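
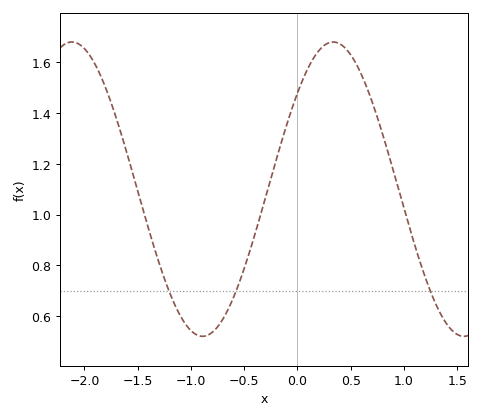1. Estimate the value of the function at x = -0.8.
0.54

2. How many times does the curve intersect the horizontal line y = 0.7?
3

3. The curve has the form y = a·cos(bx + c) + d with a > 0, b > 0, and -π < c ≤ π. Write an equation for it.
y = 0.58cos(2.6x - 0.86) + 1.1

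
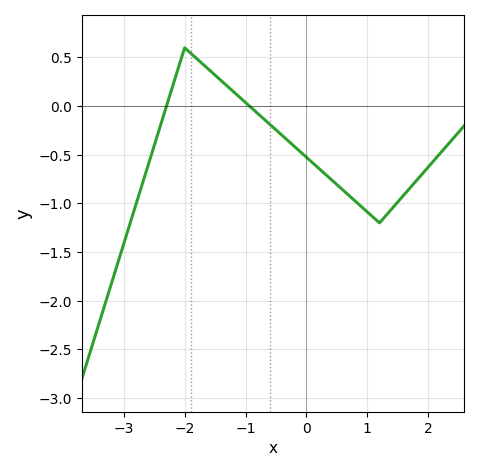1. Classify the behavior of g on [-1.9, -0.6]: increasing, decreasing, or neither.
decreasing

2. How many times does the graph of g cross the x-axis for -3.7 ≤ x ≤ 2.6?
2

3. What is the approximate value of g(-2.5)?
-0.4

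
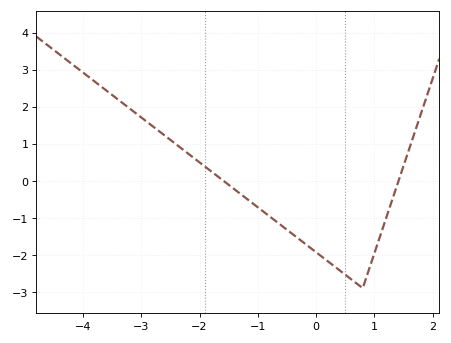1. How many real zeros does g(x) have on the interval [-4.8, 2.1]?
2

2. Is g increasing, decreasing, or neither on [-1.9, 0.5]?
decreasing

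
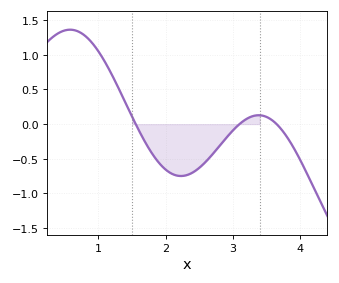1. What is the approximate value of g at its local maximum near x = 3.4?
0.15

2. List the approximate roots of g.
1.6, 3.1, 3.7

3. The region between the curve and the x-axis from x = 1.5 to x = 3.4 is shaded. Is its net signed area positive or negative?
negative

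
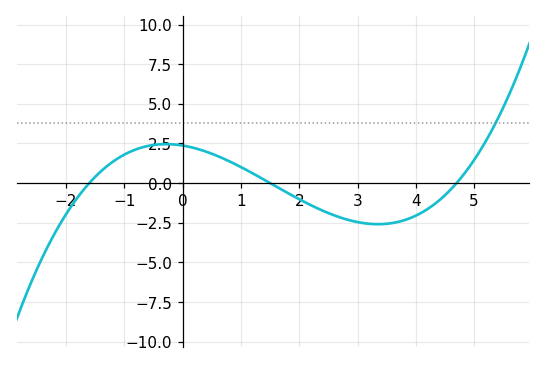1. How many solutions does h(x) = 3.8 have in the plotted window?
1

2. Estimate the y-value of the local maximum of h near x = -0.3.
2.4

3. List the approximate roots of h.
-1.6, 1.4, 4.8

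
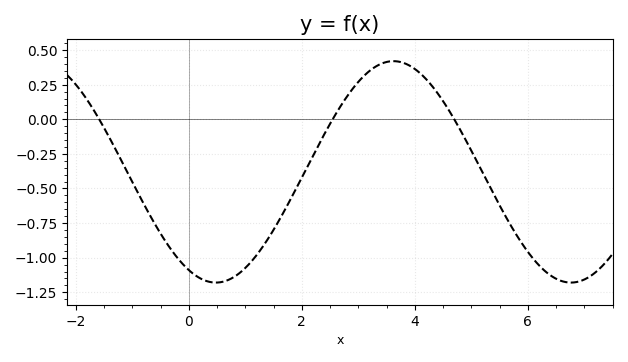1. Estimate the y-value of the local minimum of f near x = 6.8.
-1.18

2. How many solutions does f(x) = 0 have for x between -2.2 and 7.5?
3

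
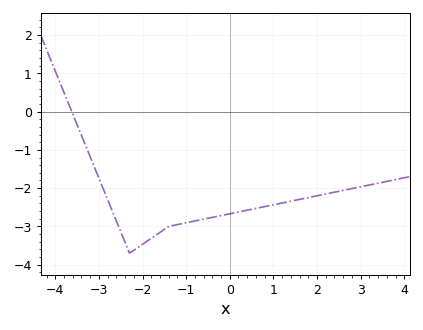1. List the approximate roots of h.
-3.62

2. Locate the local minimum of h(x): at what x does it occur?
-2.3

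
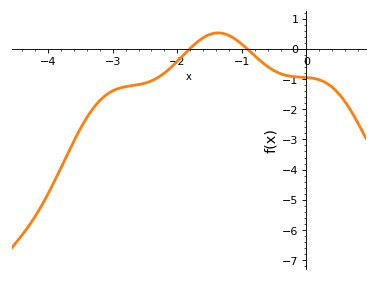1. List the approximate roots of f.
-1.81, -0.918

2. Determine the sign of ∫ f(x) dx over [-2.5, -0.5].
negative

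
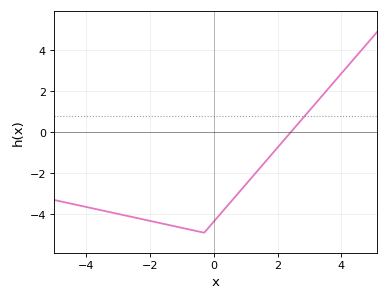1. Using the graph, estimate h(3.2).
1.4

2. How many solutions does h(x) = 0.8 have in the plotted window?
1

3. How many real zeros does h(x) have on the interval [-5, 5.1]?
1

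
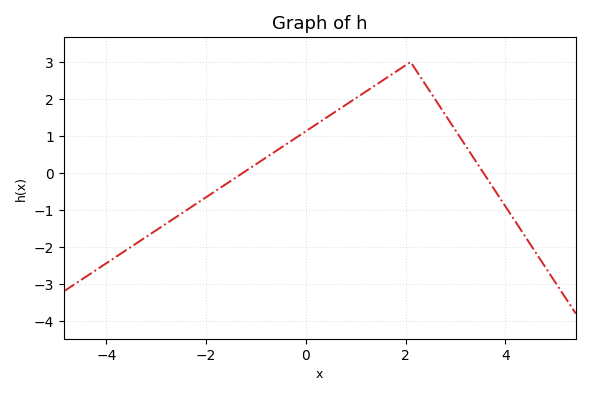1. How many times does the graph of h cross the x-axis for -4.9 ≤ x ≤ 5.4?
2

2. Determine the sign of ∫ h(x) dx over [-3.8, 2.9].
positive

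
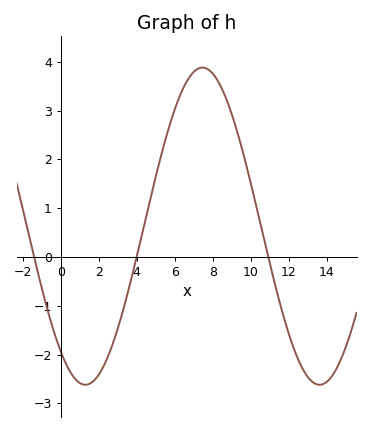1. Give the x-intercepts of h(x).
-1.4, 3.99, 10.9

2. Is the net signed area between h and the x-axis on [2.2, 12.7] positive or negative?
positive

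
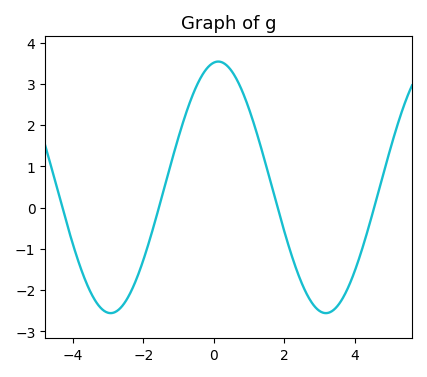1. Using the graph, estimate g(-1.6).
-0.1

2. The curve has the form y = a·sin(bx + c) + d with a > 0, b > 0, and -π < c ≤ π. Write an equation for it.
y = 3.05sin(1x + 1.4) + 0.49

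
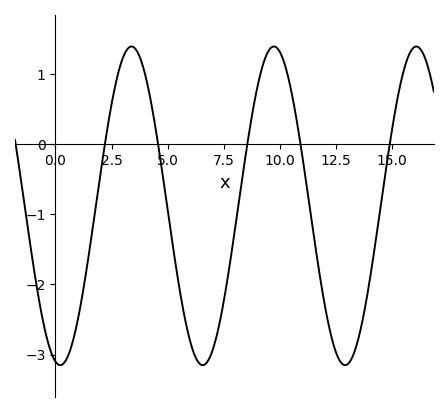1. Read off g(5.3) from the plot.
-1.6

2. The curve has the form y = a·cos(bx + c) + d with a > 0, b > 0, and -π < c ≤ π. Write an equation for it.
y = 2.27cos(0.99x + 2.93) - 0.88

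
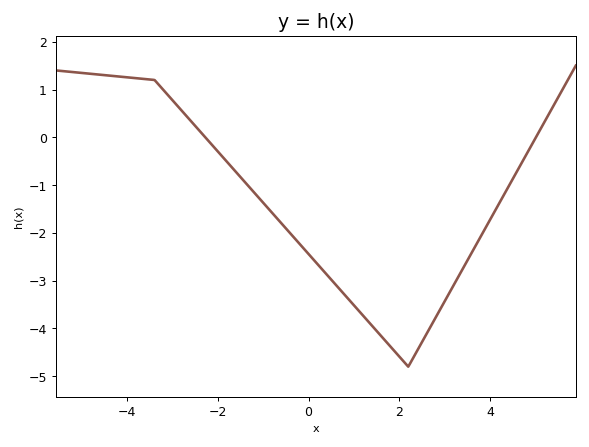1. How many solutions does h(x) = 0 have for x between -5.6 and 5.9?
2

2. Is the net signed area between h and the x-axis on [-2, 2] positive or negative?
negative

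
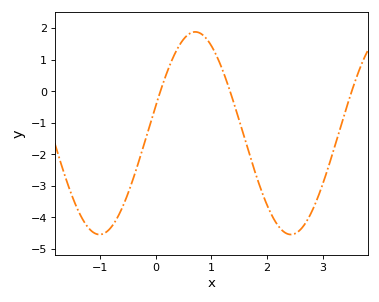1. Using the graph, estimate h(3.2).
-1.8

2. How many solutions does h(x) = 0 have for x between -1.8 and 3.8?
3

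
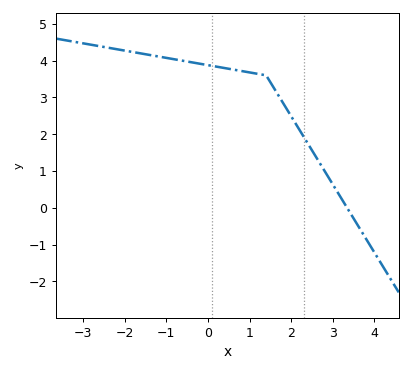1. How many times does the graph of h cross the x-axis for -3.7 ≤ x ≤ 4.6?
1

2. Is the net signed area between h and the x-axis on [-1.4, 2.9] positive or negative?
positive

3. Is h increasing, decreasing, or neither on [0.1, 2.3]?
decreasing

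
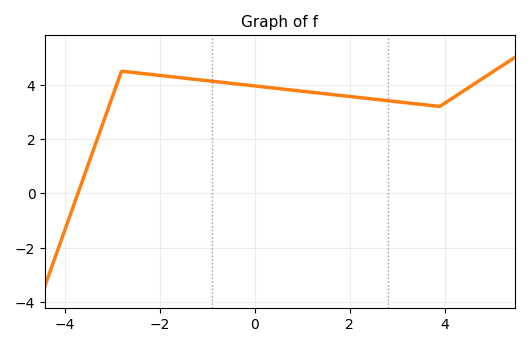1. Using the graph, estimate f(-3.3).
2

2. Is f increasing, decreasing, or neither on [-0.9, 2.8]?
decreasing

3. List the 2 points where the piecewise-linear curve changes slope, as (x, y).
(-2.8, 4.5); (3.9, 3.2)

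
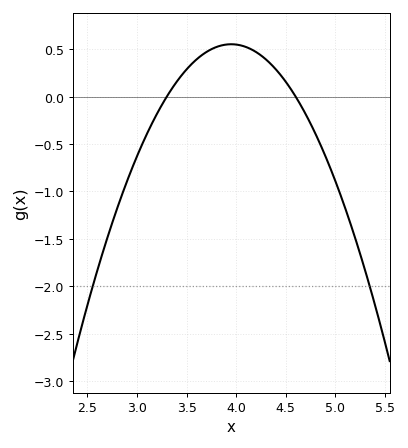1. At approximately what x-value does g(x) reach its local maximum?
3.95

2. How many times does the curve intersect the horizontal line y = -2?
2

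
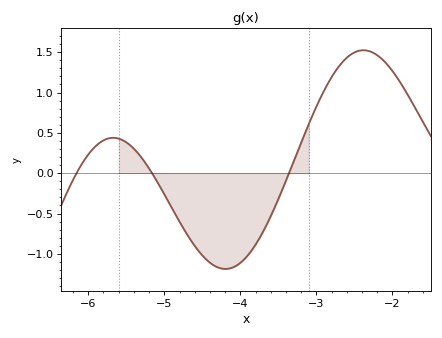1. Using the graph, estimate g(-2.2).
1.46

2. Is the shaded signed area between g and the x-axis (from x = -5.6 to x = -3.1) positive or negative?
negative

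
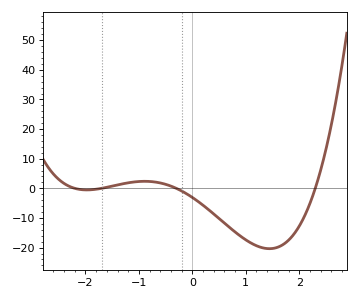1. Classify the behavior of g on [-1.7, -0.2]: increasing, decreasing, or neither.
neither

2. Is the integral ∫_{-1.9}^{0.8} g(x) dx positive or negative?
negative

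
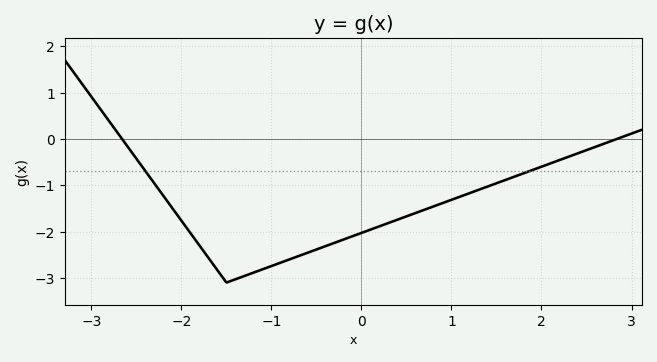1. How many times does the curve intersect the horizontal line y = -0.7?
2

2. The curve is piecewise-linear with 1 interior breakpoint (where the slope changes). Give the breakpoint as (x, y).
(-1.5, -3.1)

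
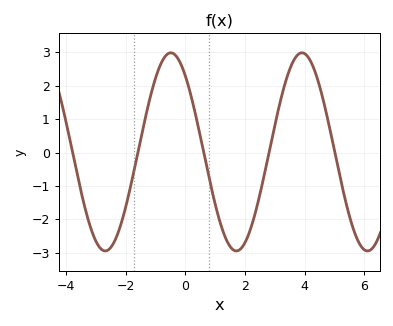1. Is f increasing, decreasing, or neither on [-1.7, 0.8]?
neither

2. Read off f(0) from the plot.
2.3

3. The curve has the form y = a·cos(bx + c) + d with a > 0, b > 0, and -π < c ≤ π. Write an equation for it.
y = 2.96cos(1.43x + 0.69) + 0.02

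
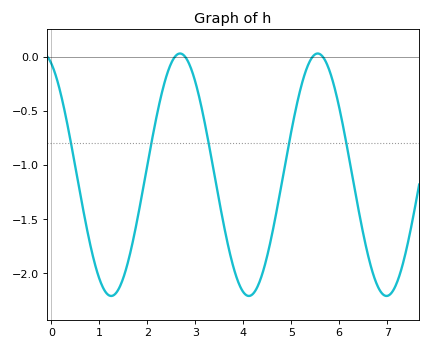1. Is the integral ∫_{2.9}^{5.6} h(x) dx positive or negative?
negative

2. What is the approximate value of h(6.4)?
-1.41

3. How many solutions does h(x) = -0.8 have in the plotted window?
5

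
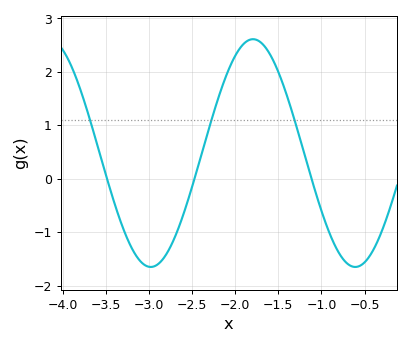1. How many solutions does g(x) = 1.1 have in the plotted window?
3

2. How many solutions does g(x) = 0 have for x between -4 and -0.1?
3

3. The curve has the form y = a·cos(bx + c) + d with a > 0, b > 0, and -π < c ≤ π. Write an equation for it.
y = 2.13cos(2.65x - 1.53) + 0.48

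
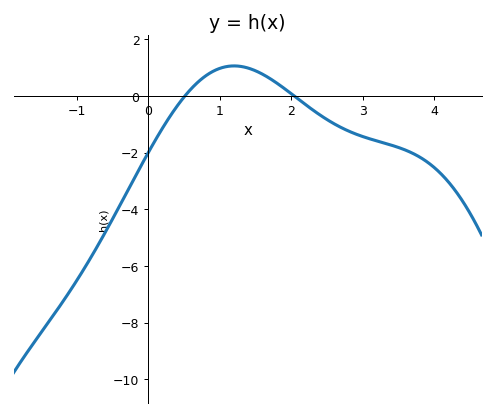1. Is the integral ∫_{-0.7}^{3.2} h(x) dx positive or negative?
negative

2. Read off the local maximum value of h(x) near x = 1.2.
1.06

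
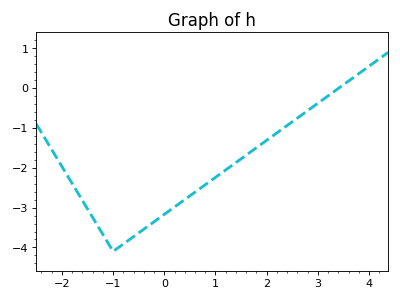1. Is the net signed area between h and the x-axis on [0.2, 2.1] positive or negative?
negative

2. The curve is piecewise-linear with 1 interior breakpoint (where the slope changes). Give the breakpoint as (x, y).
(-1, -4.1)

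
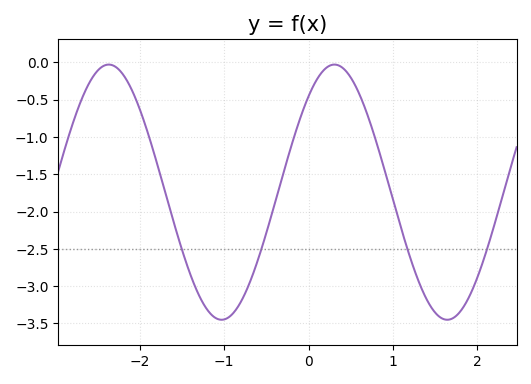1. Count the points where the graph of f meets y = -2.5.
4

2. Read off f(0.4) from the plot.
-0.071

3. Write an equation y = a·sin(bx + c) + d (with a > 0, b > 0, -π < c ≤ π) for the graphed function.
y = 1.71sin(2.35x + 0.85) - 1.74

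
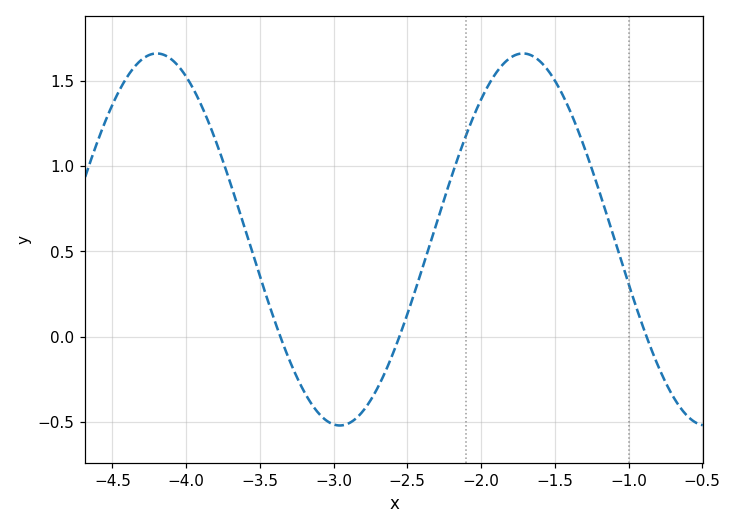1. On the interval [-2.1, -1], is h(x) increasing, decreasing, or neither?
neither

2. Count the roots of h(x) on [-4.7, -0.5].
3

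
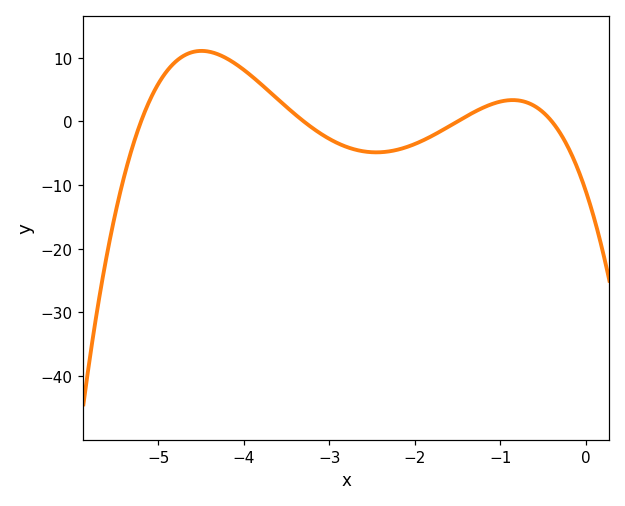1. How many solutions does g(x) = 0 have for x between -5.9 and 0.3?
4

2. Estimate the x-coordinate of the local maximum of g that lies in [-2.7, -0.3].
-0.9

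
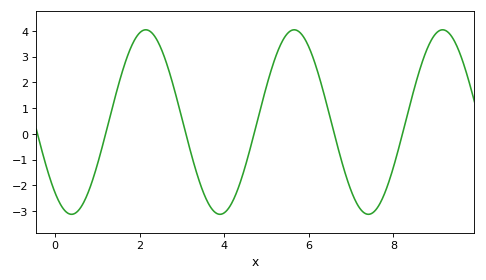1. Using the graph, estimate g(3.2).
-0.7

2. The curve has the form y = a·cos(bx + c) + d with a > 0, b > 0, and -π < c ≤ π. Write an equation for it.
y = 3.59cos(1.8x + 2.5) + 0.46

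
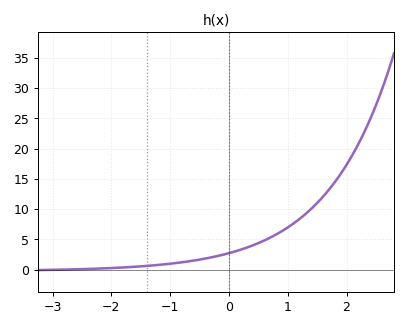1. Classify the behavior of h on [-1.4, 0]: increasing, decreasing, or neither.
increasing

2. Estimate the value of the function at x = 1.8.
14.5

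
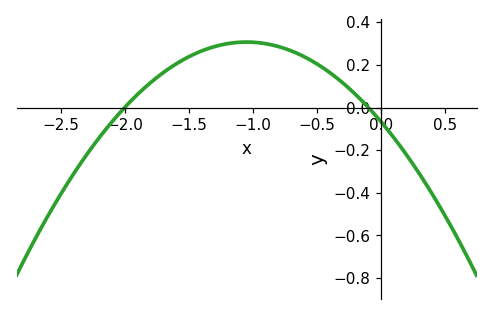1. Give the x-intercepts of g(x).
-2, -0.1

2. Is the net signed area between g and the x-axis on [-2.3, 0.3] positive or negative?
positive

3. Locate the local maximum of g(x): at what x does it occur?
-1.05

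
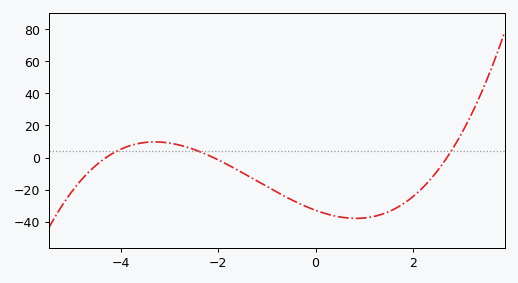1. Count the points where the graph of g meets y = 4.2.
3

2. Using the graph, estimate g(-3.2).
9.64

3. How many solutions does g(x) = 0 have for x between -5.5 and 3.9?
3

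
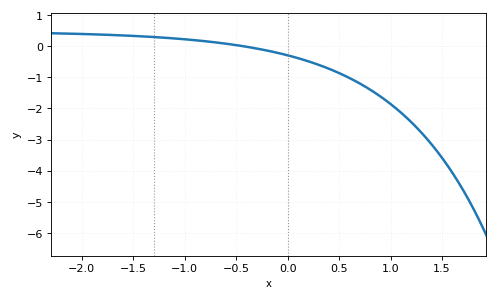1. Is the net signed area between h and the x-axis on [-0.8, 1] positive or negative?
negative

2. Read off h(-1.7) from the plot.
0.363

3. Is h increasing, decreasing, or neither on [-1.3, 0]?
decreasing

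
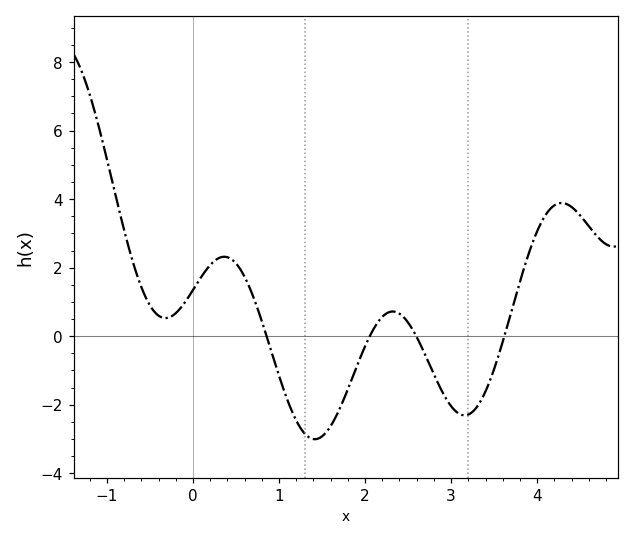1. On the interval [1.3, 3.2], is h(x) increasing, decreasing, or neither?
neither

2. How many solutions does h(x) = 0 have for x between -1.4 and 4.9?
4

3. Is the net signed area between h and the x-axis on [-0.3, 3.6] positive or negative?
negative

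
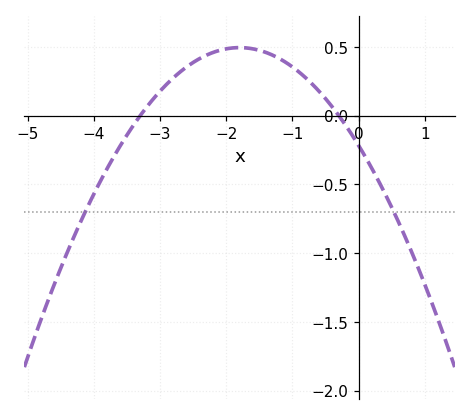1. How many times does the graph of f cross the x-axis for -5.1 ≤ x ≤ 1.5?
2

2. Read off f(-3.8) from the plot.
-0.385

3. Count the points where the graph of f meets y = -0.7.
2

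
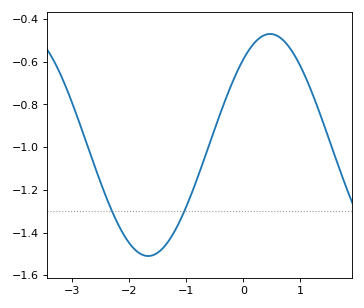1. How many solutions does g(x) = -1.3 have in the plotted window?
2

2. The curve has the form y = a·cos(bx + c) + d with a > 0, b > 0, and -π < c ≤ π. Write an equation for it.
y = 0.52cos(1.5x - 0.69) - 0.99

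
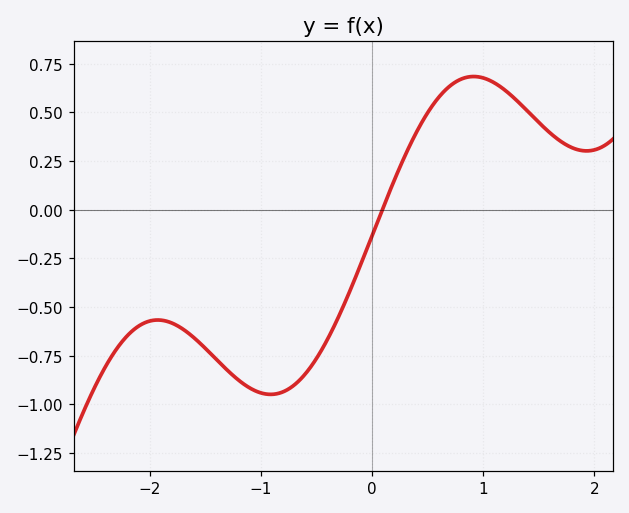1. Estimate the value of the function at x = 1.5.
0.449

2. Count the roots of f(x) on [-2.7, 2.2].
1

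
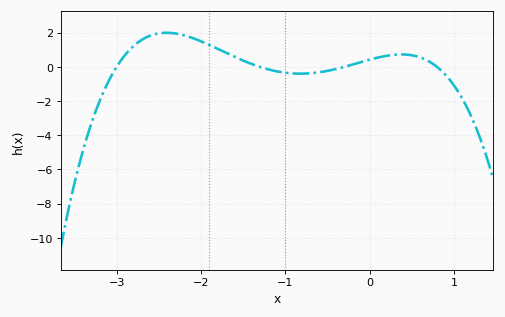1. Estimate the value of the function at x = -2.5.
2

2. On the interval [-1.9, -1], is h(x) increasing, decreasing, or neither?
decreasing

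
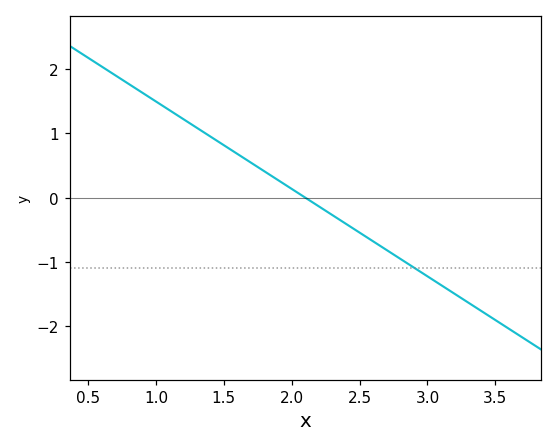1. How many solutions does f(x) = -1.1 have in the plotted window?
1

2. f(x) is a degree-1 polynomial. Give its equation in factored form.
y = -1.36(x - 2.1)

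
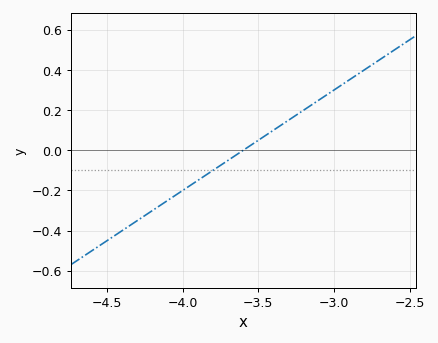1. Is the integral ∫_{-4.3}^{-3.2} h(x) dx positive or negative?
negative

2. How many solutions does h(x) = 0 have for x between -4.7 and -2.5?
1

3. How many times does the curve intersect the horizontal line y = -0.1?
1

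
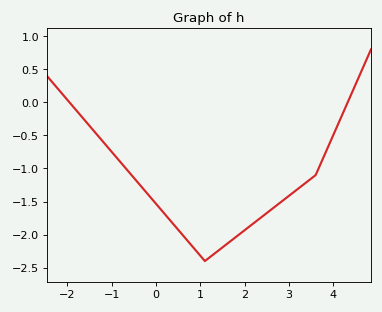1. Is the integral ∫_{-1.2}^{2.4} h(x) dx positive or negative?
negative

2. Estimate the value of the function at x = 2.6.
-1.6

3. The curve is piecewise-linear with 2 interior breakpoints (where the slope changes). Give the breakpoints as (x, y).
(1.1, -2.4); (3.6, -1.1)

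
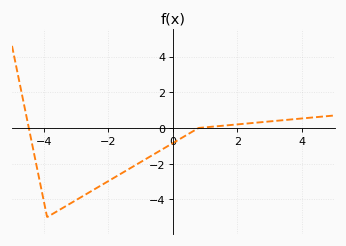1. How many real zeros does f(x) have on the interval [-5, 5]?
2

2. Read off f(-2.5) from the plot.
-3.51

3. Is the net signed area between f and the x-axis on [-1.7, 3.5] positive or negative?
negative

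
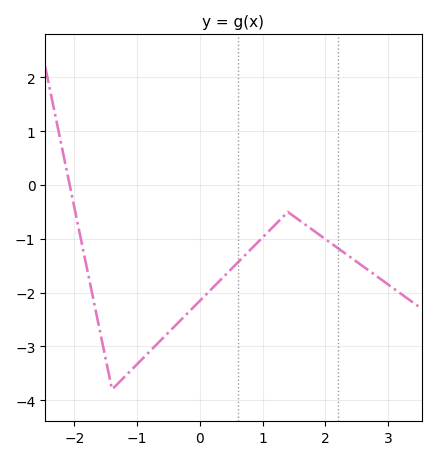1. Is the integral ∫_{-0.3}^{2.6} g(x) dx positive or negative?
negative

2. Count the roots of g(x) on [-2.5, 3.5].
1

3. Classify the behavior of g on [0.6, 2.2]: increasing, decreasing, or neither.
neither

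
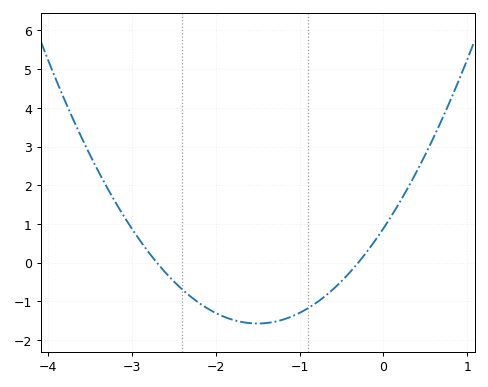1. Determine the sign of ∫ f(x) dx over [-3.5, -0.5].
negative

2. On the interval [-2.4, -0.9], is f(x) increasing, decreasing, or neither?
neither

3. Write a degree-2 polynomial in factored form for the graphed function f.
y = 1.09(x + 2.7)(x + 0.3)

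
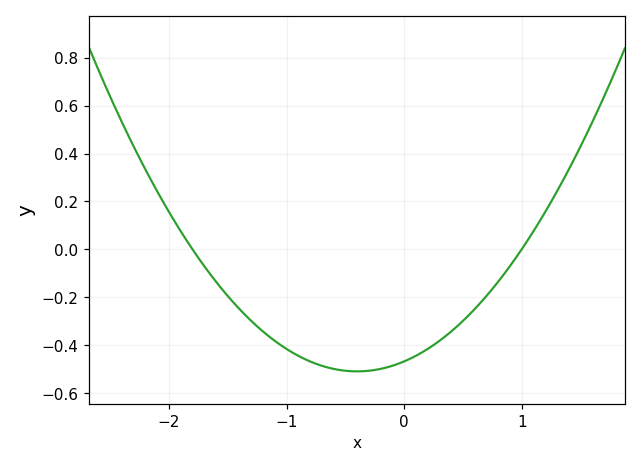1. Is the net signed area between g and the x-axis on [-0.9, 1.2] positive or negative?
negative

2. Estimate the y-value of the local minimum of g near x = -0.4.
-0.5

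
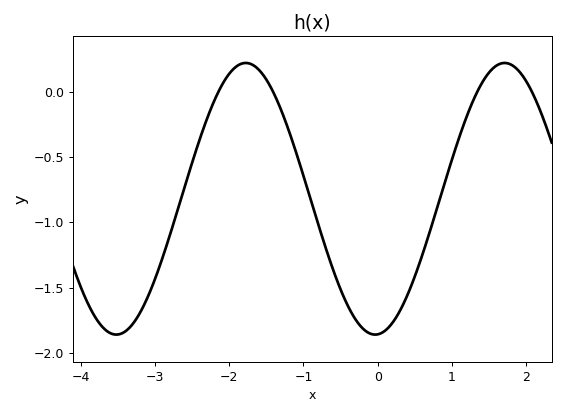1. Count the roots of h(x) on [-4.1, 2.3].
4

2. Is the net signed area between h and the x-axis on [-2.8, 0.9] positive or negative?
negative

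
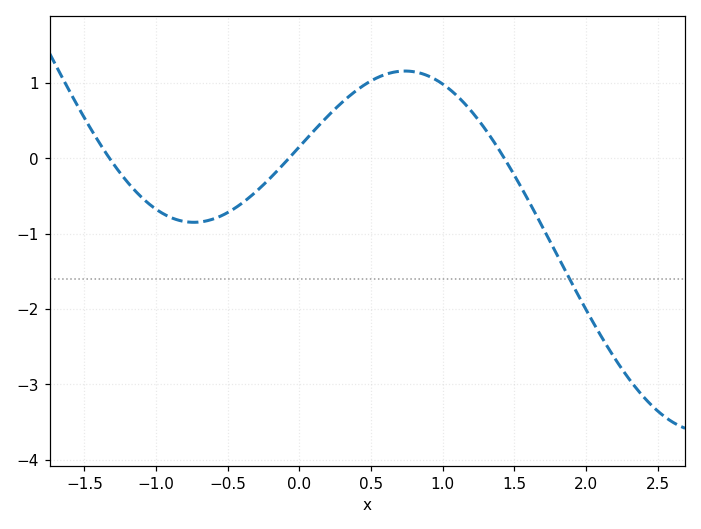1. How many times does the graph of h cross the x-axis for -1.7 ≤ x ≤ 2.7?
3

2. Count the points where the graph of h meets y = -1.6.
1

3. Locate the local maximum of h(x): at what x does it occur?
0.7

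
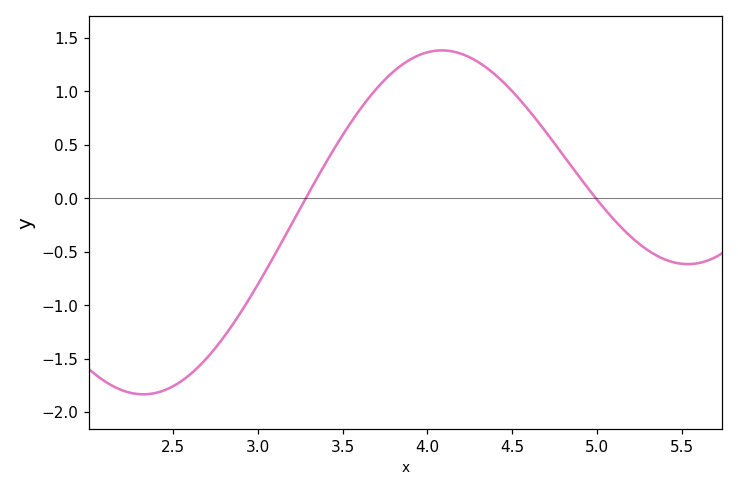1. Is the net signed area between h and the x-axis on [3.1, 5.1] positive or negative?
positive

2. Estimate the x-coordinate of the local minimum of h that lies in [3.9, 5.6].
5.55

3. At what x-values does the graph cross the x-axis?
3.3, 5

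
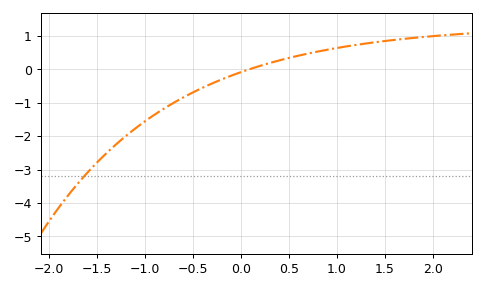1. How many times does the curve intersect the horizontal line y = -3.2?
1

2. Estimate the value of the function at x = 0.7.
0.5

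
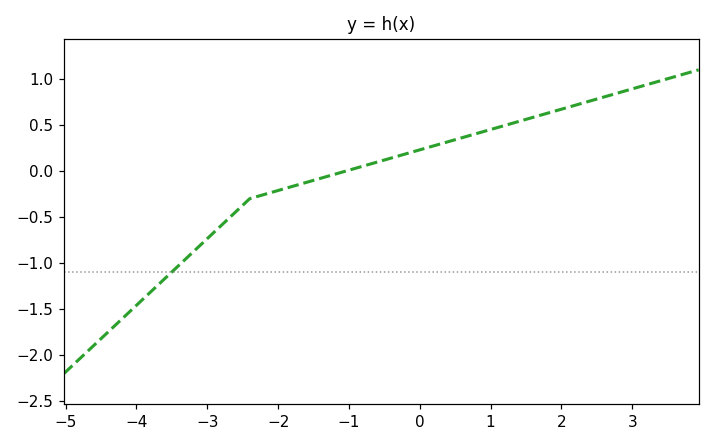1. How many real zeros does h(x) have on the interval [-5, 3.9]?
1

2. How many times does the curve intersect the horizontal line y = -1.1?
1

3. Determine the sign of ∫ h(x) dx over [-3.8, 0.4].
negative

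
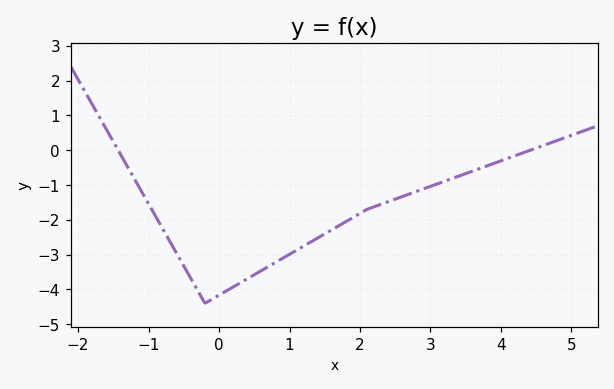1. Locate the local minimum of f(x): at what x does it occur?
-0.2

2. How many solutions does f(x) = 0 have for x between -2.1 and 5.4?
2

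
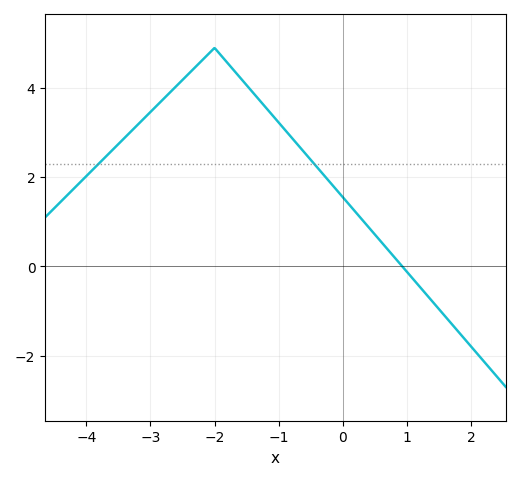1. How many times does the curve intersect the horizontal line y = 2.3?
2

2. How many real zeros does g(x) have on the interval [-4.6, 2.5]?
1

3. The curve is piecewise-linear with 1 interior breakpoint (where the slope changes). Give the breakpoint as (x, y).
(-2, 4.9)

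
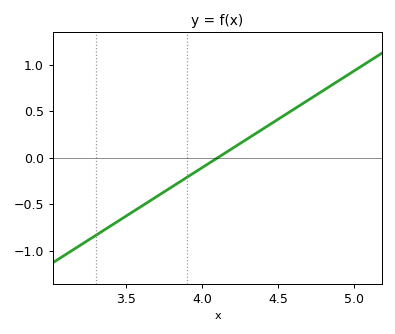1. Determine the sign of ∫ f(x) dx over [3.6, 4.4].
negative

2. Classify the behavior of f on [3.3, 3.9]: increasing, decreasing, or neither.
increasing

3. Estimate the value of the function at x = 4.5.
0.416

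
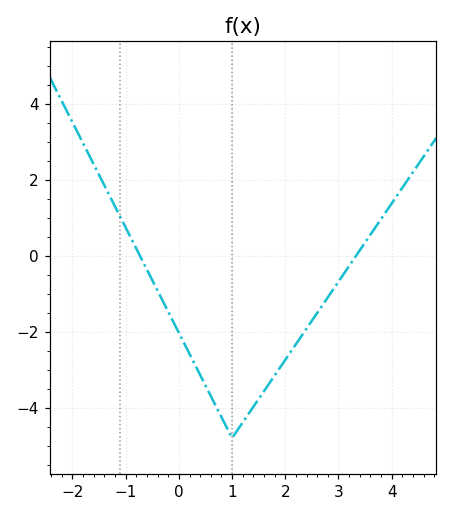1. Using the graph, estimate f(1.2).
-4.4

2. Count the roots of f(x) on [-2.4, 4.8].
2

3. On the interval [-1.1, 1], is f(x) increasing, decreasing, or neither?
decreasing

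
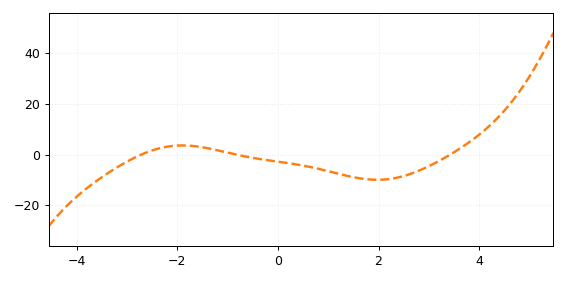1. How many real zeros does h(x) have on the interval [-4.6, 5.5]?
3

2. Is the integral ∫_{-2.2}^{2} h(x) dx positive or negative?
negative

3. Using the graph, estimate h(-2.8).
-0.748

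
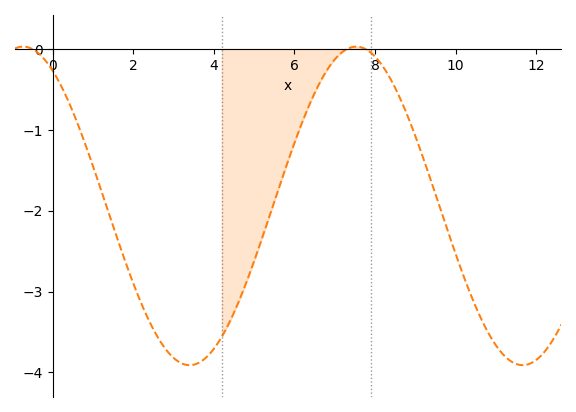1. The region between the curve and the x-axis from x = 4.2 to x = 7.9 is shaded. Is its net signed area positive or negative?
negative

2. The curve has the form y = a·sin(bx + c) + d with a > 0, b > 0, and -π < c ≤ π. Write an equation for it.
y = 1.97sin(0.76x + 2.1) - 1.94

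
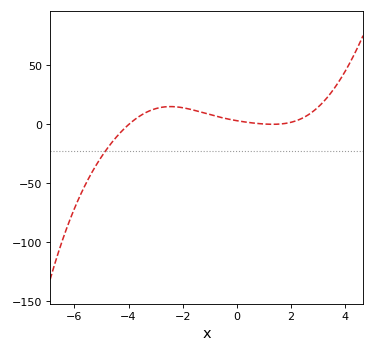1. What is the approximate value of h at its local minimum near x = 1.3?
0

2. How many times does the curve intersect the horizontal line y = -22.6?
1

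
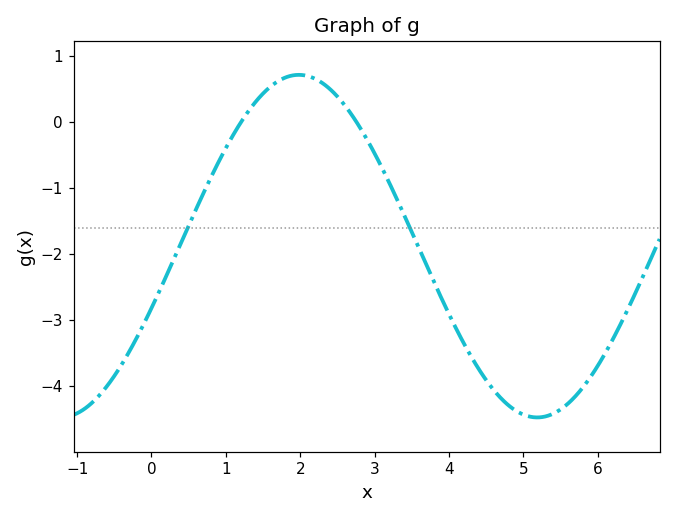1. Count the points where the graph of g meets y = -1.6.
2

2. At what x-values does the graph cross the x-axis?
1.2, 2.8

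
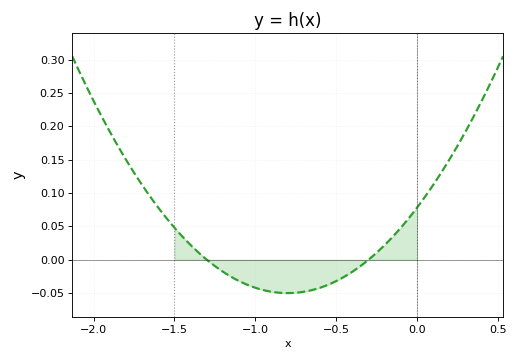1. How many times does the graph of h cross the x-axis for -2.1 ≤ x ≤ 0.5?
2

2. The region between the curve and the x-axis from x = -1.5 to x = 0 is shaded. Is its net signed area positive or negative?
negative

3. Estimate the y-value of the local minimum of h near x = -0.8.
-0.05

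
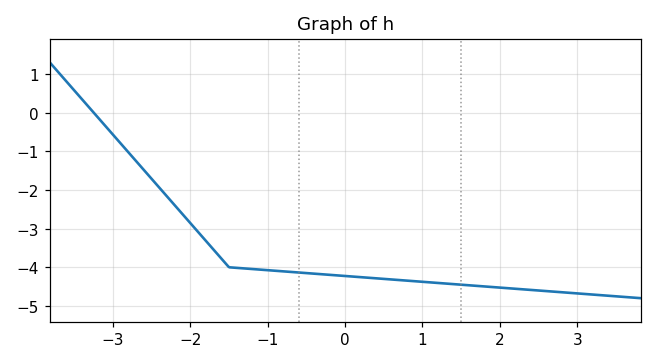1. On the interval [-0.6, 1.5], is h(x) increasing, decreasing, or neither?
decreasing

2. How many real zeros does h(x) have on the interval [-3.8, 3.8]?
1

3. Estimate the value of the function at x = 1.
-4.4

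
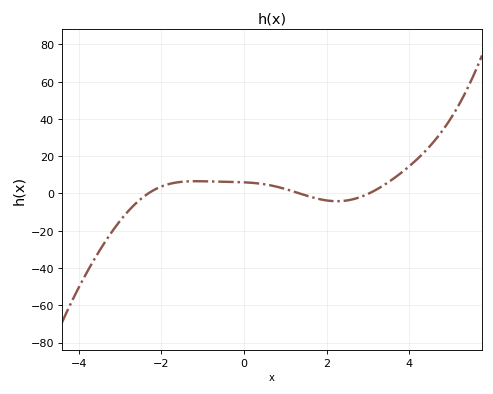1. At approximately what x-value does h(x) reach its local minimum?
2.25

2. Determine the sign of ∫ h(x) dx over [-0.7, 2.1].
positive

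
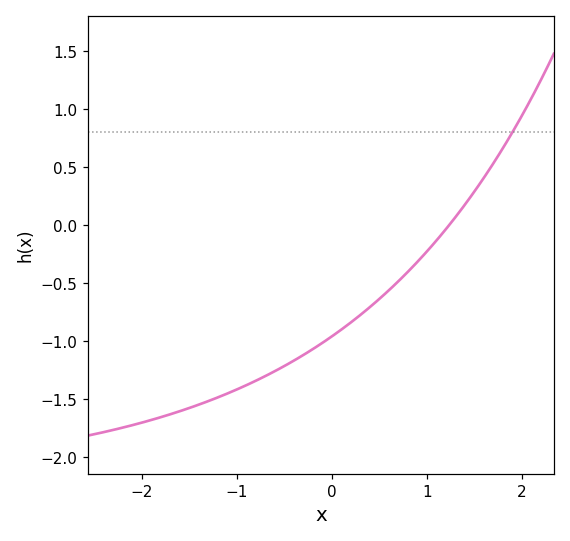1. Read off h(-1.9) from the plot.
-1.7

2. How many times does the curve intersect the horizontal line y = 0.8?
1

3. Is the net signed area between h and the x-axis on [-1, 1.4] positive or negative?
negative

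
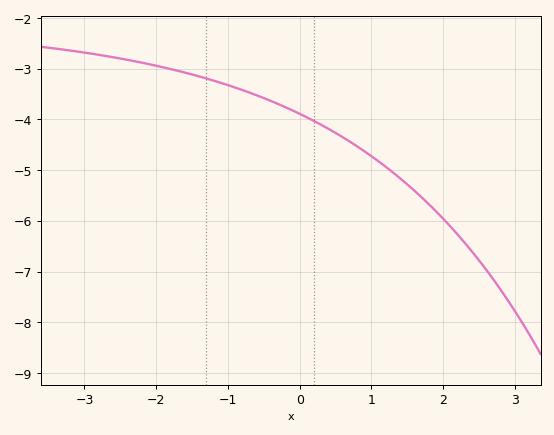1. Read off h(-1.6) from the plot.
-3.08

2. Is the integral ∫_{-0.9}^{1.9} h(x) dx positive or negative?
negative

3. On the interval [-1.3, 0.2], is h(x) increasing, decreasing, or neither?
decreasing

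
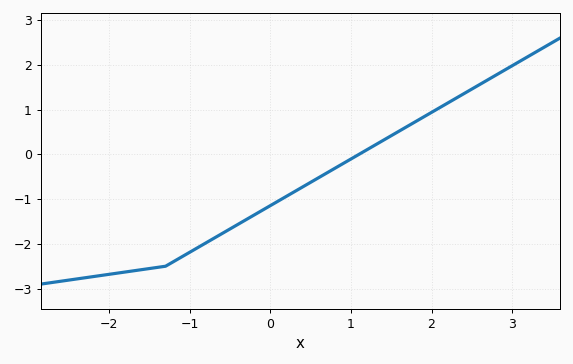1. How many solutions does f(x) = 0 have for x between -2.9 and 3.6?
1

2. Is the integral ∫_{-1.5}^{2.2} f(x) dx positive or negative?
negative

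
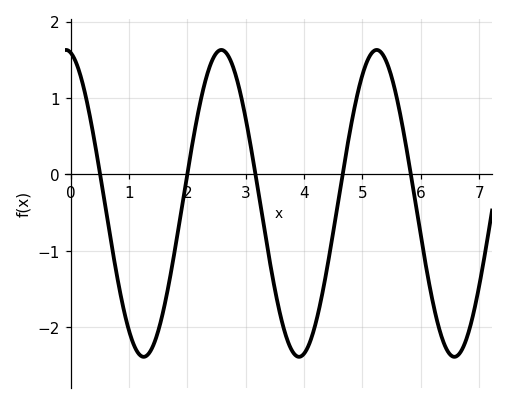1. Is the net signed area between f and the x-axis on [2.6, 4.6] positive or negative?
negative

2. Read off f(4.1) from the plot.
-2.2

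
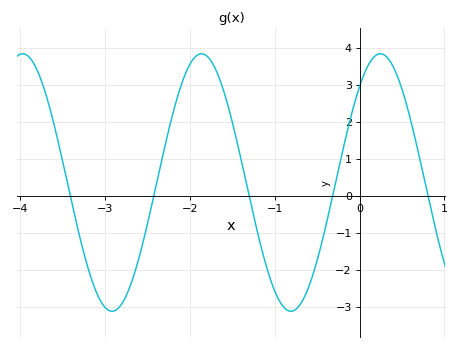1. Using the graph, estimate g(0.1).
3.52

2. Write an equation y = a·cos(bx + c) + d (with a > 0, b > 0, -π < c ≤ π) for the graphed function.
y = 3.48cos(2.98x - 0.73) + 0.36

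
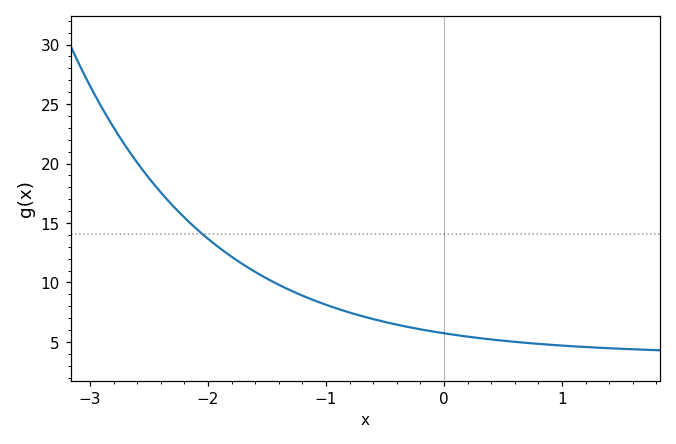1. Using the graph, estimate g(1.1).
4.63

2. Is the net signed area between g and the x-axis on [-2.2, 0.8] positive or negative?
positive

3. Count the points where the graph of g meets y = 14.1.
1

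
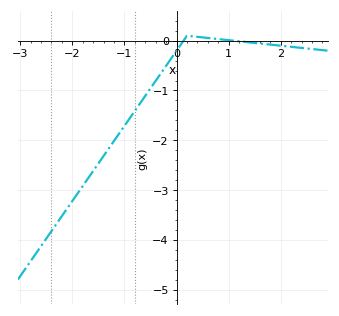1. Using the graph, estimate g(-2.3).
-3.7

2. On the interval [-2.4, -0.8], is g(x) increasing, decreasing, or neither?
increasing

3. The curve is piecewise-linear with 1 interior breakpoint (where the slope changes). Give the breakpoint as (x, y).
(0.2, 0.1)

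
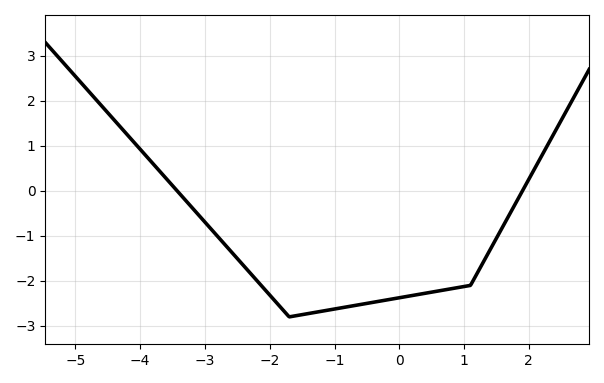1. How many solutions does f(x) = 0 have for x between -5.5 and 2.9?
2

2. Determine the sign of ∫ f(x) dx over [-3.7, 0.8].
negative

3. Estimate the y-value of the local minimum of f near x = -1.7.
-2.8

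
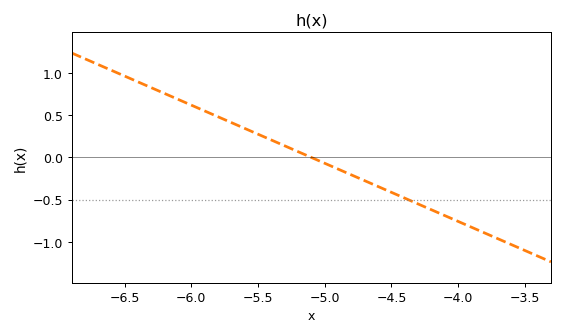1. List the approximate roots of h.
-5.1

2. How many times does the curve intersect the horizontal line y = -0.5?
1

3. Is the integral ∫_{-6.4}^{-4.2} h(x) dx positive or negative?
positive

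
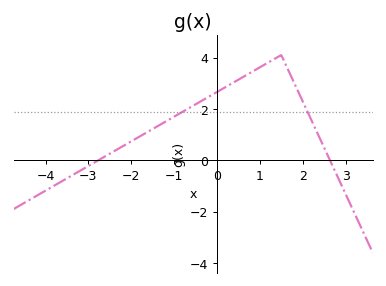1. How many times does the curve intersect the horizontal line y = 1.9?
2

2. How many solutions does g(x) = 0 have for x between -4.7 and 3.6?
2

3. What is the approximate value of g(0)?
2.6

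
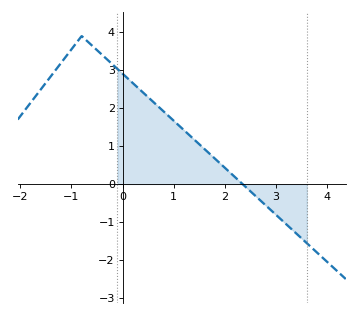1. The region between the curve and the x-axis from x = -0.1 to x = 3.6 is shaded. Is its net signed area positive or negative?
positive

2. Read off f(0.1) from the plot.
2.78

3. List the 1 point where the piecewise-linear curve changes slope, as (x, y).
(-0.8, 3.9)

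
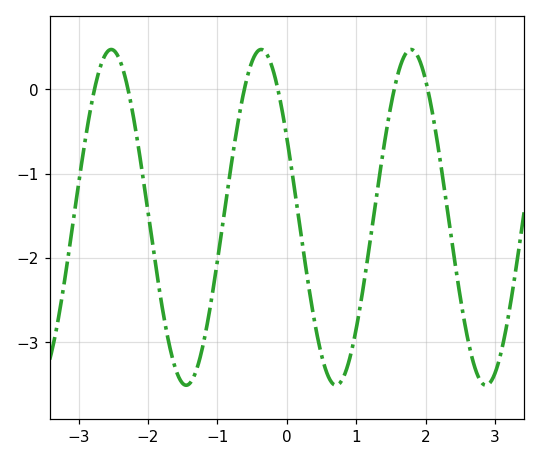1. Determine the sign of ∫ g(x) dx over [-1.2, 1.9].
negative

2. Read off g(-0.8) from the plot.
-0.9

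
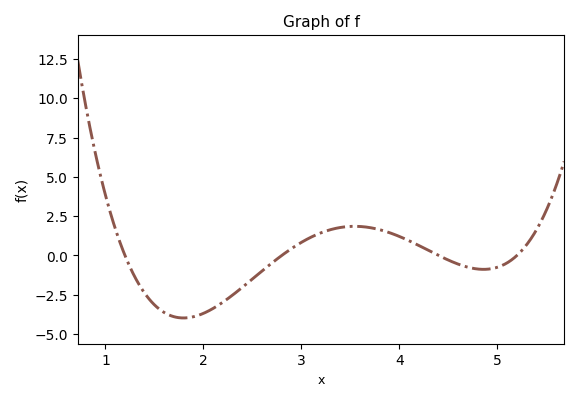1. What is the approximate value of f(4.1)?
1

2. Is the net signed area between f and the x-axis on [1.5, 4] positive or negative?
negative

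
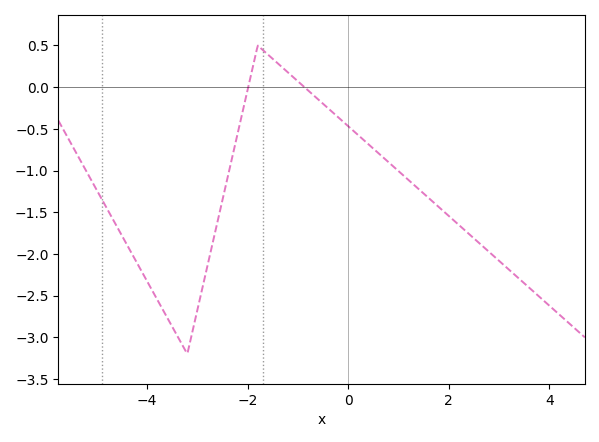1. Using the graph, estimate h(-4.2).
-2.1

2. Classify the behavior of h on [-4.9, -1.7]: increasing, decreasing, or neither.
neither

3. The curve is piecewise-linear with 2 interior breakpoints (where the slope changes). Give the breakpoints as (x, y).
(-3.2, -3.2); (-1.8, 0.5)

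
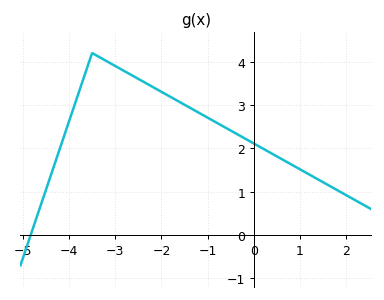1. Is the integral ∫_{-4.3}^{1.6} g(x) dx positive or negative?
positive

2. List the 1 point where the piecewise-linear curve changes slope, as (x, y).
(-3.5, 4.2)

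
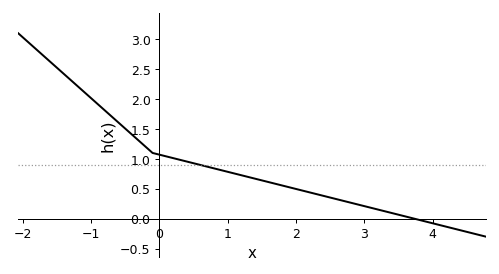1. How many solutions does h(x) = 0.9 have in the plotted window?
1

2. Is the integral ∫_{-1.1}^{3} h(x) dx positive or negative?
positive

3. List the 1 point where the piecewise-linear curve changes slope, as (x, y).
(-0.1, 1.1)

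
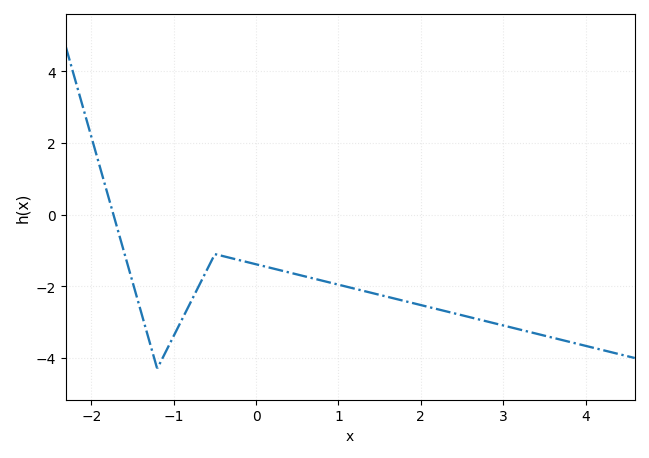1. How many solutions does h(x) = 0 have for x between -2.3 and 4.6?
1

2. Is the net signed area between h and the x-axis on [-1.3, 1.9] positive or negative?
negative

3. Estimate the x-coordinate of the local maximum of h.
-0.498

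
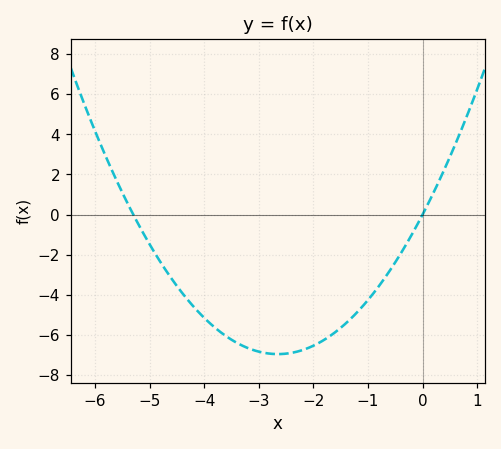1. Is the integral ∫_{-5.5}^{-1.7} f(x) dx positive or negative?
negative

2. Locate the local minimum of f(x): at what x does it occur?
-2.6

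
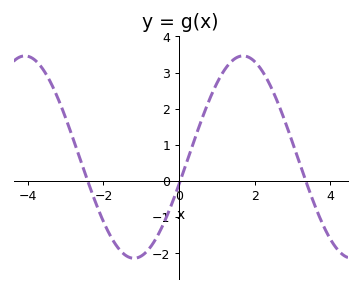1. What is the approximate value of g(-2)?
-1.13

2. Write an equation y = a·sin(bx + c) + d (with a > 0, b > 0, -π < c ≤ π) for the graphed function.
y = 2.8sin(1.09x - 0.27) + 0.66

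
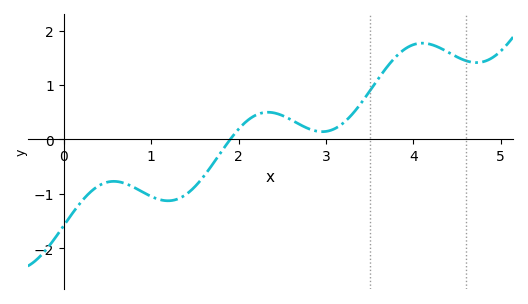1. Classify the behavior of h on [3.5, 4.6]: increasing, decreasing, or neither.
neither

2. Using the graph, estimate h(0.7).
-0.8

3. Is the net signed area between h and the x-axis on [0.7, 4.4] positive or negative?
positive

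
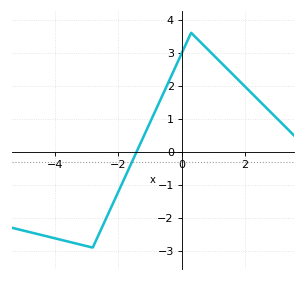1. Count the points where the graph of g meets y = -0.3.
1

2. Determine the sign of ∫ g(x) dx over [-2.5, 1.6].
positive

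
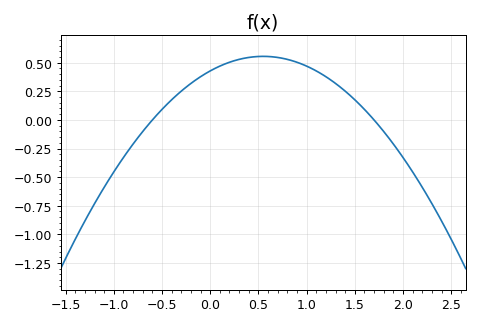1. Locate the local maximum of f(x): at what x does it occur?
0.55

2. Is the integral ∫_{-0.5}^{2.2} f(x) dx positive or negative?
positive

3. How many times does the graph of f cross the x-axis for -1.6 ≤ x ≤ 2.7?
2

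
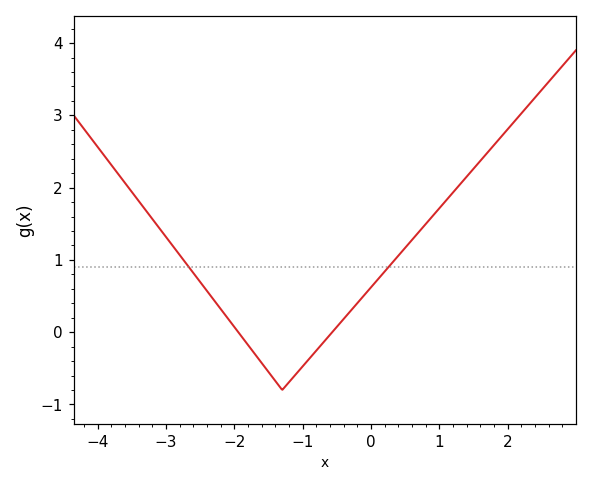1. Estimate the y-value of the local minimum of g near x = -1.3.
-0.8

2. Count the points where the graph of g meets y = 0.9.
2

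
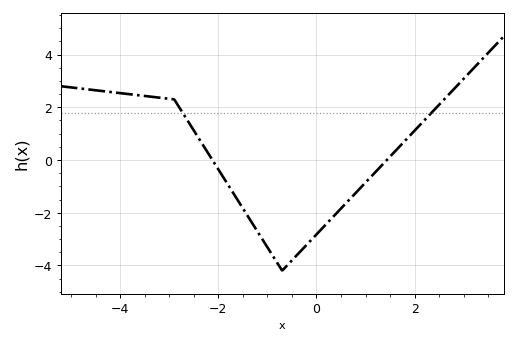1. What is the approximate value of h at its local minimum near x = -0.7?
-4.2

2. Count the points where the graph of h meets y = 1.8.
2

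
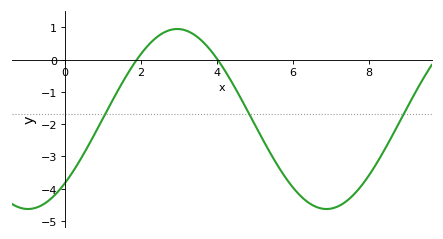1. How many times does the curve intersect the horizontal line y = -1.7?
3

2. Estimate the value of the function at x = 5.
-2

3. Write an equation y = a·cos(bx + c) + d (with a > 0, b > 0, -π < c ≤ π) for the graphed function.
y = 2.79cos(0.8x - 2.4) - 1.84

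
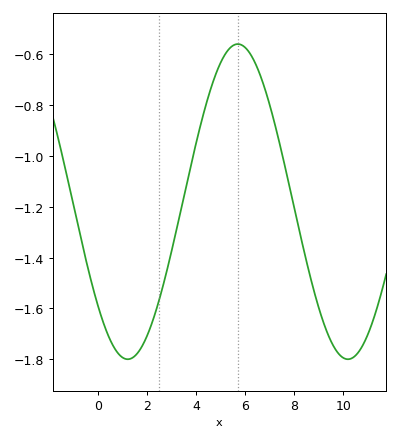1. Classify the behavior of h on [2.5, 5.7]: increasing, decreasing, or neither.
increasing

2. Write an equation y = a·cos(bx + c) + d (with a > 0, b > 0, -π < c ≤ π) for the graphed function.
y = 0.62cos(0.7x + 2.29) - 1.18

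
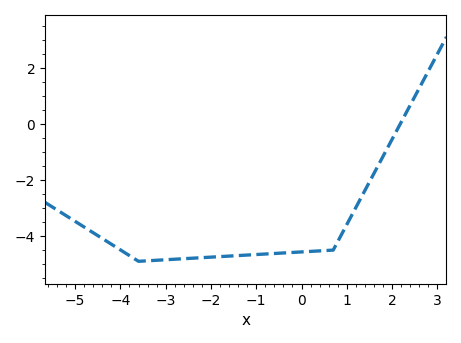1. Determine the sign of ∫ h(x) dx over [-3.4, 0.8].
negative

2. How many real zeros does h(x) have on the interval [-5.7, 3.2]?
1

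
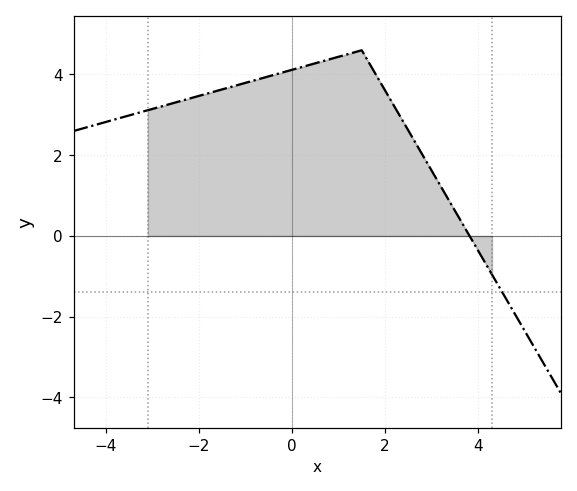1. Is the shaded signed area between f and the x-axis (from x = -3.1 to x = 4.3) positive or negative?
positive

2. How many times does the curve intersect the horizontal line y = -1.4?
1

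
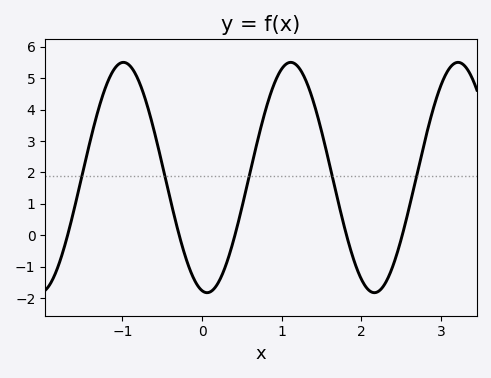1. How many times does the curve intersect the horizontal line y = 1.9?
5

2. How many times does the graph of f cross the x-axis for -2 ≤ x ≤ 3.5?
5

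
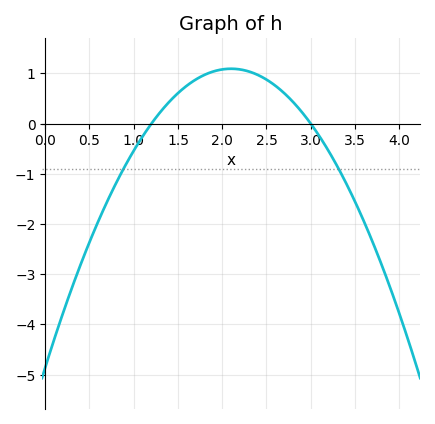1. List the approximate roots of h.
1.2, 3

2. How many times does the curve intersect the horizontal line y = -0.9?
2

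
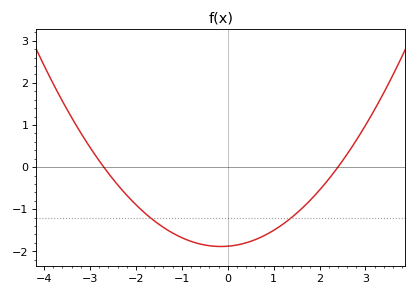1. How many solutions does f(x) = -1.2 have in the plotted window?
2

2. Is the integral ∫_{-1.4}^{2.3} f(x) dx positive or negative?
negative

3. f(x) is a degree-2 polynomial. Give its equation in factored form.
y = 0.29(x + 2.7)(x - 2.4)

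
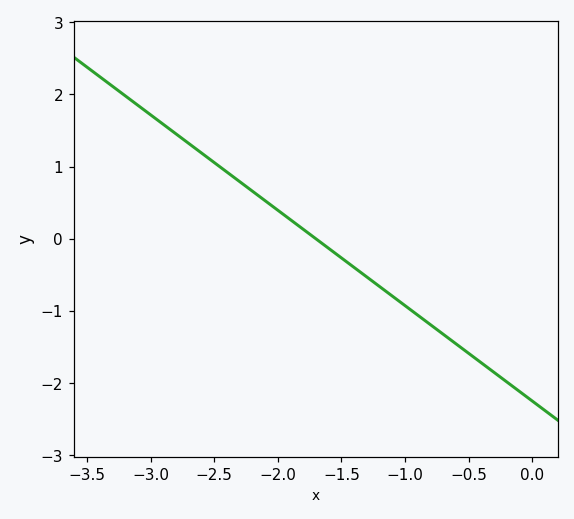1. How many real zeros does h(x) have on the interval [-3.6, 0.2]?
1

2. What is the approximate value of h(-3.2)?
2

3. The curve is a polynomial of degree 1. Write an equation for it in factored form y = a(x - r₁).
y = -1.32(x + 1.7)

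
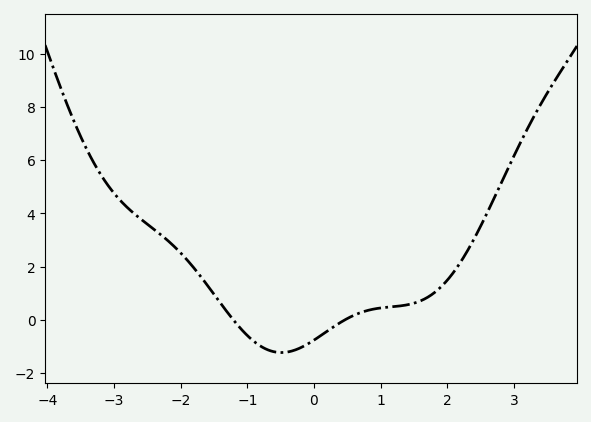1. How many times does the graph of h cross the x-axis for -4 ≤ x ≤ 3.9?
2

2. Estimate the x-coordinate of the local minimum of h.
-0.4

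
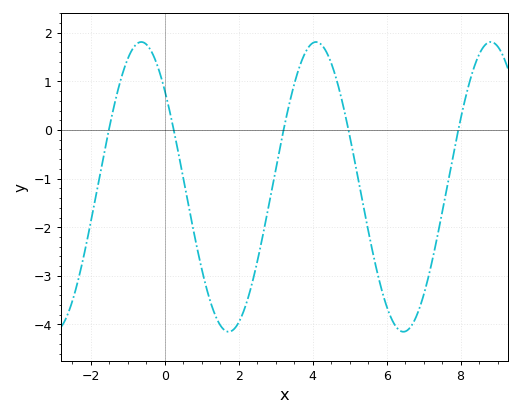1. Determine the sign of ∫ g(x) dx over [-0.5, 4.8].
negative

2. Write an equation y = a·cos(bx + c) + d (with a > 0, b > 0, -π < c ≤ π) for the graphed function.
y = 2.98cos(1.33x + 0.842) - 1.17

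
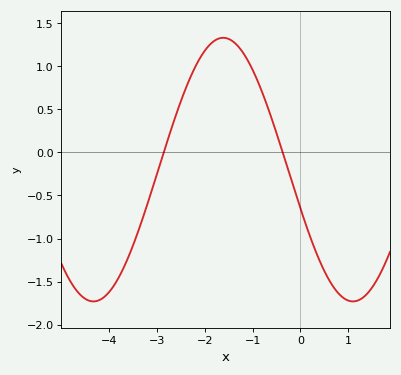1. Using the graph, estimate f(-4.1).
-1.68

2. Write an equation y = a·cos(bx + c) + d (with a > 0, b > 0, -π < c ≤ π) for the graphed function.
y = 1.53cos(1.16x + 1.87) - 0.2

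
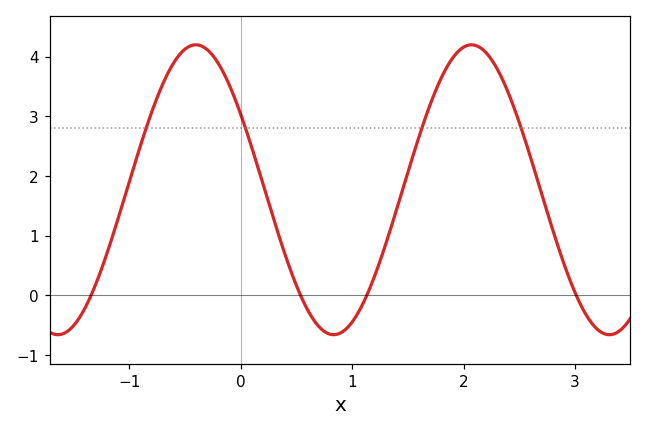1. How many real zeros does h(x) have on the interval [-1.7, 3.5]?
4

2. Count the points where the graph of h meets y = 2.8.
4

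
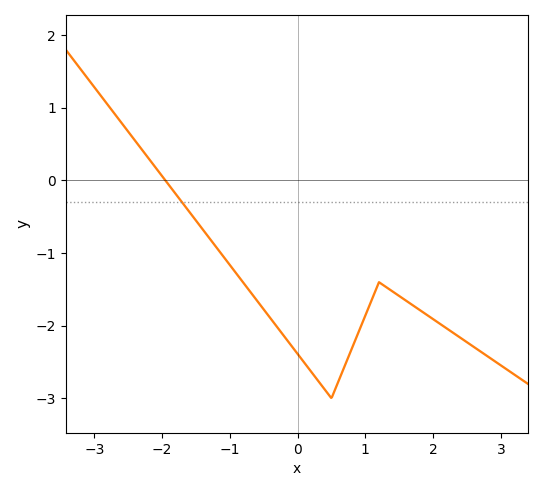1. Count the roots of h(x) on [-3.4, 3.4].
1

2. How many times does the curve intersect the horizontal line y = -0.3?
1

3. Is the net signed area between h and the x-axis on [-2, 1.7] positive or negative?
negative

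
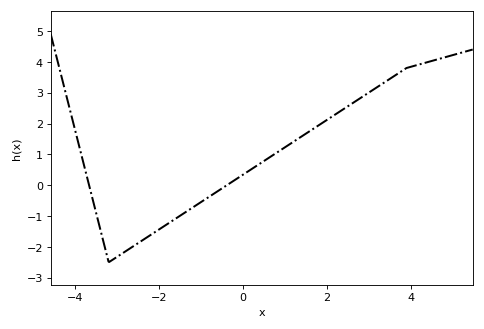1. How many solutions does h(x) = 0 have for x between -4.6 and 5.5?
2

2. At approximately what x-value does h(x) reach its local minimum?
-3.2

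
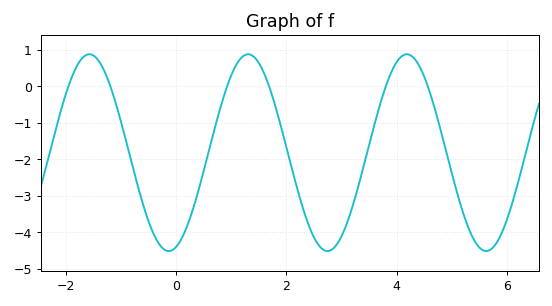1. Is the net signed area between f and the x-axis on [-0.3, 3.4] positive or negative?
negative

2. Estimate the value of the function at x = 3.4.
-2.2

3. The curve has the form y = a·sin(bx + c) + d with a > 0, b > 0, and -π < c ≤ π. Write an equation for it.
y = 2.7sin(2.18x - 1.27) - 1.82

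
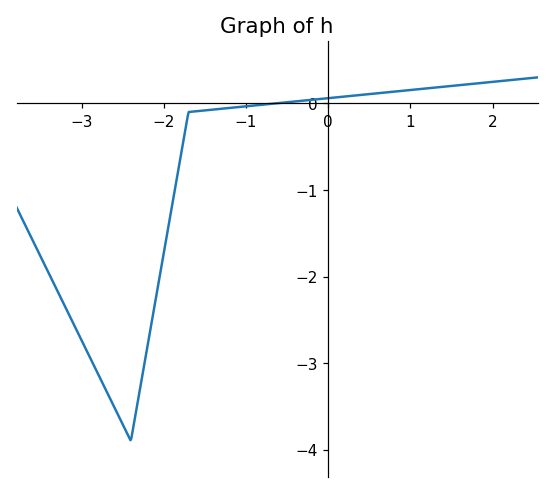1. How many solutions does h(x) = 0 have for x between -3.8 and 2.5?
1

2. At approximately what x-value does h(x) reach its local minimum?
-2.4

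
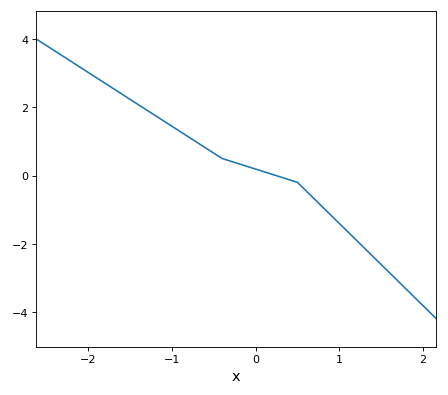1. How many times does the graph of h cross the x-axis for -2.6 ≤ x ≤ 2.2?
1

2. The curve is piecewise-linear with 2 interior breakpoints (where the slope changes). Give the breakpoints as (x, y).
(-0.4, 0.5); (0.5, -0.2)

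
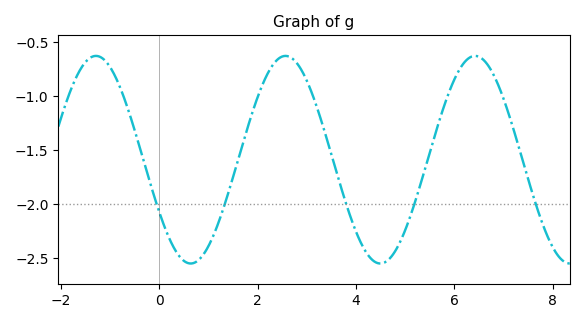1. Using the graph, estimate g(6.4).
-0.65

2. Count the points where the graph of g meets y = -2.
5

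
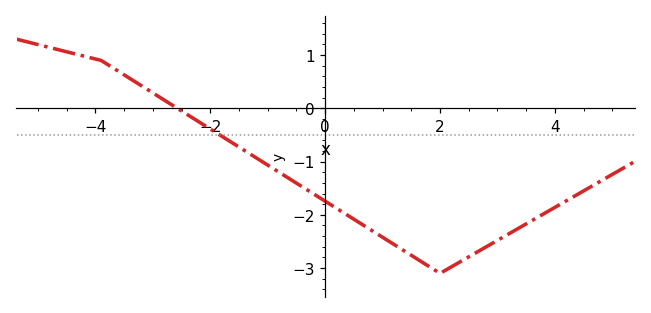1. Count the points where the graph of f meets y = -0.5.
1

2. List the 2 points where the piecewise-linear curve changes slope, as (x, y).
(-3.9, 0.9); (2, -3.1)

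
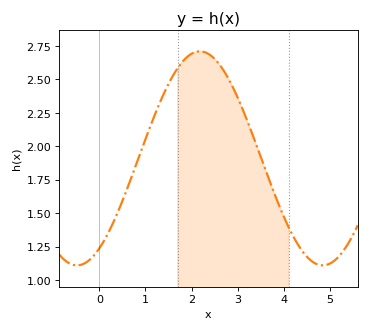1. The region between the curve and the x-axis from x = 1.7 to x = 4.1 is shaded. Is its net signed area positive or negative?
positive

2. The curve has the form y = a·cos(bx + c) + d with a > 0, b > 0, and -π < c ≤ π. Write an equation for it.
y = 0.8cos(1.18x - 2.57) + 1.91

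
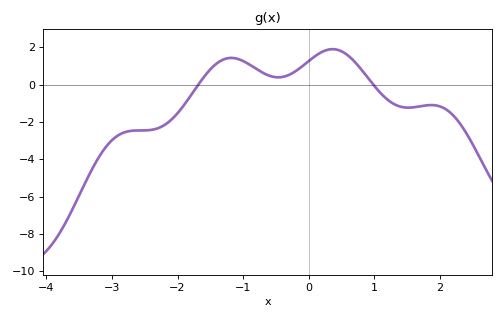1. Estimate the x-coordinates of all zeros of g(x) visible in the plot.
-1.68, 0.986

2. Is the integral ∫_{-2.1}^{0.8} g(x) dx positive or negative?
positive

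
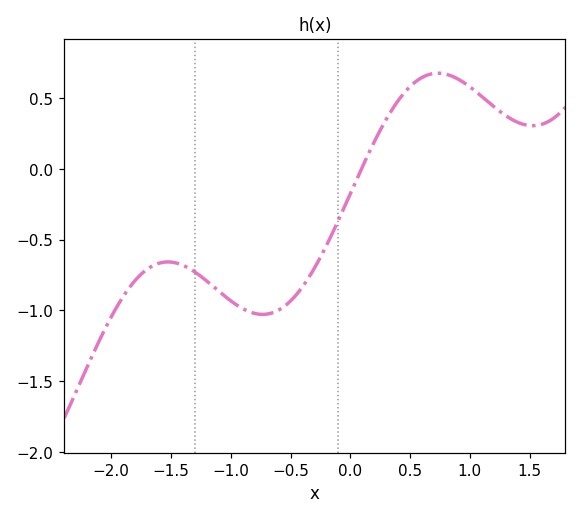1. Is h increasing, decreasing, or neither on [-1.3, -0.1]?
neither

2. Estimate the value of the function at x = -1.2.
-0.794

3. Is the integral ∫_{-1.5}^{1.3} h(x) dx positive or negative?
negative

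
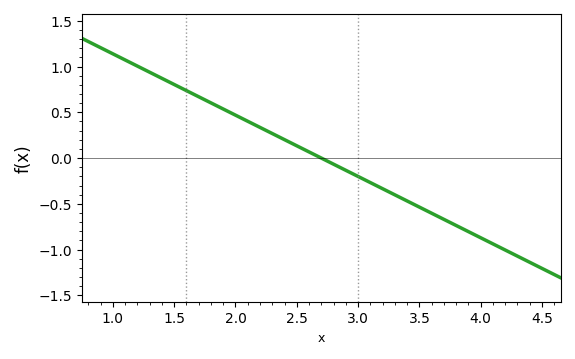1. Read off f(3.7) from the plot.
-0.67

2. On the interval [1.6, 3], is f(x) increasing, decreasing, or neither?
decreasing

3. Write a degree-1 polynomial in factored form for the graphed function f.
y = -0.67(x - 2.7)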